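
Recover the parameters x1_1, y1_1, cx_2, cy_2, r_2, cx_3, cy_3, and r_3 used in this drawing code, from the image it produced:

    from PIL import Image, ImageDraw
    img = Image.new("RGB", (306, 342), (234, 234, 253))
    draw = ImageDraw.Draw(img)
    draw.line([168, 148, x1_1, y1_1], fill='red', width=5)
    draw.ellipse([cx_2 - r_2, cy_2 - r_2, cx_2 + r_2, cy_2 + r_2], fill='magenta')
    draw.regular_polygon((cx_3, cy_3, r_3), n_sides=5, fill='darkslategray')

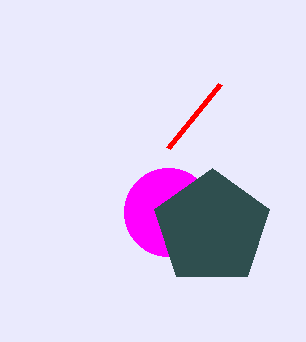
x1_1 = 220; y1_1 = 84; cx_2 = 168; cy_2 = 212; r_2 = 44; cx_3 = 212; cy_3 = 228; r_3 = 60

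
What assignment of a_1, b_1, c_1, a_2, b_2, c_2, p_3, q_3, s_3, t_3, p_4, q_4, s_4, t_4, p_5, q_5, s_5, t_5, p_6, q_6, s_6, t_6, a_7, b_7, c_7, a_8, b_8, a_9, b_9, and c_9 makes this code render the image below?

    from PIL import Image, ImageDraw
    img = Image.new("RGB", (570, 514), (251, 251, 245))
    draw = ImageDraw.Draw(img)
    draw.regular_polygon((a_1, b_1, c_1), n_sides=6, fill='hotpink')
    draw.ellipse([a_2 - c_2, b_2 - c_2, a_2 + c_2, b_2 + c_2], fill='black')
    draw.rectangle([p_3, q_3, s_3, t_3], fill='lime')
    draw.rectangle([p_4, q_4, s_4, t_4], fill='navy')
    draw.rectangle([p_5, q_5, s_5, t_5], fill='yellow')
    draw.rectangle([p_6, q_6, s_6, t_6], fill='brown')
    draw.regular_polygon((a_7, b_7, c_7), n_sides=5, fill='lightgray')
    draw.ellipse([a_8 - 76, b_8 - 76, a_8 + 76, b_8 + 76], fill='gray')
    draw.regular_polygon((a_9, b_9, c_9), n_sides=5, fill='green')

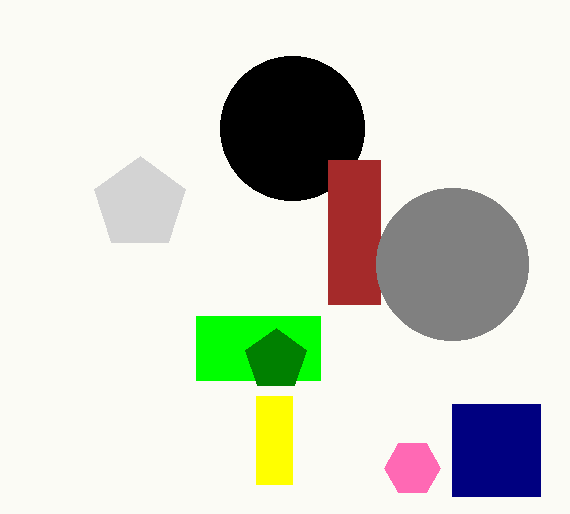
a_1 = 412, b_1 = 468, c_1 = 28, a_2 = 292, b_2 = 128, c_2 = 72, p_3 = 196, q_3 = 316, s_3 = 320, t_3 = 380, p_4 = 452, q_4 = 404, s_4 = 540, t_4 = 496, p_5 = 256, q_5 = 396, s_5 = 292, t_5 = 484, p_6 = 328, q_6 = 160, s_6 = 380, t_6 = 304, a_7 = 140, b_7 = 204, c_7 = 48, a_8 = 452, b_8 = 264, a_9 = 276, b_9 = 360, c_9 = 32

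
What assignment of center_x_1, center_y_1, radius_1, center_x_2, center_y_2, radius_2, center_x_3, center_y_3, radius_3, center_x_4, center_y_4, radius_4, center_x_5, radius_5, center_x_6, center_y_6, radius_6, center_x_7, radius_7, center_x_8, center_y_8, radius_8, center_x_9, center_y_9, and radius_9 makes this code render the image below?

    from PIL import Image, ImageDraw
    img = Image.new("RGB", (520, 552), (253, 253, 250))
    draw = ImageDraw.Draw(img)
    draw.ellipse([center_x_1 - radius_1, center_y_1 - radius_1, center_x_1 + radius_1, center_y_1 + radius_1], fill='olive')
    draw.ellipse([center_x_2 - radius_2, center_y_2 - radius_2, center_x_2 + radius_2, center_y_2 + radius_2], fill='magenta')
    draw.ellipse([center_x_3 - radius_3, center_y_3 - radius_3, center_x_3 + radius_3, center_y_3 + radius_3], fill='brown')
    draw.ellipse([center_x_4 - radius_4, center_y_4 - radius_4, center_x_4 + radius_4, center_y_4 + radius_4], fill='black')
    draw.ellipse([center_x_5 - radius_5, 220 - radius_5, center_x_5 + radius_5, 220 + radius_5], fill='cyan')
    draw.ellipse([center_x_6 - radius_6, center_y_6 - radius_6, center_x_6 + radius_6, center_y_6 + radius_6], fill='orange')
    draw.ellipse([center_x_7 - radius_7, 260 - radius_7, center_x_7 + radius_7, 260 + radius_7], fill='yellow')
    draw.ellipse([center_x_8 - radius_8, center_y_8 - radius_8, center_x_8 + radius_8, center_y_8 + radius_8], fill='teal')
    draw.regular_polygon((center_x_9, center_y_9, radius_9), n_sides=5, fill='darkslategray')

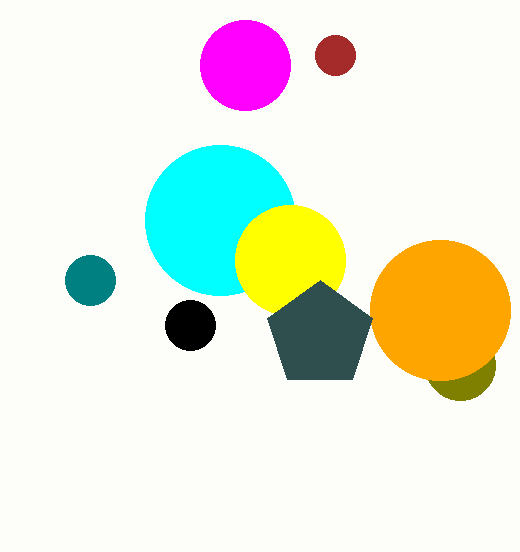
center_x_1 = 460
center_y_1 = 365
radius_1 = 35
center_x_2 = 245
center_y_2 = 65
radius_2 = 45
center_x_3 = 335
center_y_3 = 55
radius_3 = 20
center_x_4 = 190
center_y_4 = 325
radius_4 = 25
center_x_5 = 220
radius_5 = 75
center_x_6 = 440
center_y_6 = 310
radius_6 = 70
center_x_7 = 290
radius_7 = 55
center_x_8 = 90
center_y_8 = 280
radius_8 = 25
center_x_9 = 320
center_y_9 = 335
radius_9 = 55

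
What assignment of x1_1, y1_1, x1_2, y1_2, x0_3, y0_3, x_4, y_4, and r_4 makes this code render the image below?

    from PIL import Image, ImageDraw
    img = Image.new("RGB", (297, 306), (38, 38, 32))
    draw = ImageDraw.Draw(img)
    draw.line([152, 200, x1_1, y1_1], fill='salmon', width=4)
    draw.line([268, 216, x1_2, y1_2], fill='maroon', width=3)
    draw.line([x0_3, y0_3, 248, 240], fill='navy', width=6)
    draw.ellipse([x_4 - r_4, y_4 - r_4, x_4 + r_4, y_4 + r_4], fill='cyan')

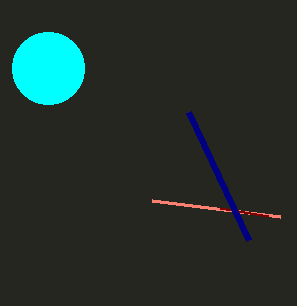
x1_1 = 280
y1_1 = 216
x1_2 = 220
y1_2 = 208
x0_3 = 188
y0_3 = 112
x_4 = 48
y_4 = 68
r_4 = 36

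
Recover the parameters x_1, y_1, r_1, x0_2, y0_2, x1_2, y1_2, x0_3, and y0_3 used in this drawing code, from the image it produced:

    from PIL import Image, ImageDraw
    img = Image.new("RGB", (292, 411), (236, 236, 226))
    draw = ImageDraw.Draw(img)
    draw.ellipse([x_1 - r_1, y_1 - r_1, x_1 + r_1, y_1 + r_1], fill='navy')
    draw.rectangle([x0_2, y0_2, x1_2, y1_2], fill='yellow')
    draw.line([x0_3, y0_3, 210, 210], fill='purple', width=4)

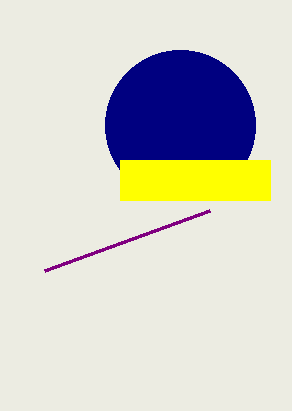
x_1 = 180
y_1 = 125
r_1 = 75
x0_2 = 120
y0_2 = 160
x1_2 = 270
y1_2 = 200
x0_3 = 45
y0_3 = 270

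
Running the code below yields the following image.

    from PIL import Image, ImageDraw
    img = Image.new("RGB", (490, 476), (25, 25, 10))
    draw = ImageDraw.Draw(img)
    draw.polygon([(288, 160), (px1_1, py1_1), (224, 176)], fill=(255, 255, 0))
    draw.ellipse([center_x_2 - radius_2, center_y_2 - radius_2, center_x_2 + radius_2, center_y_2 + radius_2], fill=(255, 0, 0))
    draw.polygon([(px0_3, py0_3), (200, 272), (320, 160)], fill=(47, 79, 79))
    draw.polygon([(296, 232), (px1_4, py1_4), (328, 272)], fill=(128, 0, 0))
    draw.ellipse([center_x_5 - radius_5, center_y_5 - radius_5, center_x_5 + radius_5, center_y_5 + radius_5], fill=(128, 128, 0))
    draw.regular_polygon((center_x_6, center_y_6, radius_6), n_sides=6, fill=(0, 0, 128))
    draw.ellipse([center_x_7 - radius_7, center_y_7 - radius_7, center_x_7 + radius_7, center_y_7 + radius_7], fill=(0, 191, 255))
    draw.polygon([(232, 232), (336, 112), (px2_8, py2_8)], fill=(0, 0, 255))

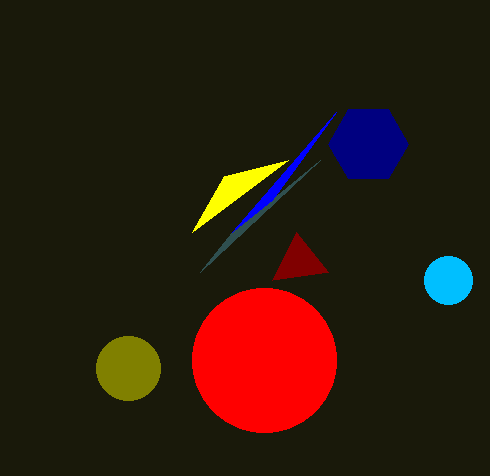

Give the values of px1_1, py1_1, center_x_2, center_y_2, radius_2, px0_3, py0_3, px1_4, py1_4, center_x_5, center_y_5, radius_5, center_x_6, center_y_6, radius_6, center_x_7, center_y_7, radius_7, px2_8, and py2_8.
px1_1 = 192
py1_1 = 232
center_x_2 = 264
center_y_2 = 360
radius_2 = 72
px0_3 = 232
py0_3 = 232
px1_4 = 272
py1_4 = 280
center_x_5 = 128
center_y_5 = 368
radius_5 = 32
center_x_6 = 368
center_y_6 = 144
radius_6 = 40
center_x_7 = 448
center_y_7 = 280
radius_7 = 24
px2_8 = 272
py2_8 = 200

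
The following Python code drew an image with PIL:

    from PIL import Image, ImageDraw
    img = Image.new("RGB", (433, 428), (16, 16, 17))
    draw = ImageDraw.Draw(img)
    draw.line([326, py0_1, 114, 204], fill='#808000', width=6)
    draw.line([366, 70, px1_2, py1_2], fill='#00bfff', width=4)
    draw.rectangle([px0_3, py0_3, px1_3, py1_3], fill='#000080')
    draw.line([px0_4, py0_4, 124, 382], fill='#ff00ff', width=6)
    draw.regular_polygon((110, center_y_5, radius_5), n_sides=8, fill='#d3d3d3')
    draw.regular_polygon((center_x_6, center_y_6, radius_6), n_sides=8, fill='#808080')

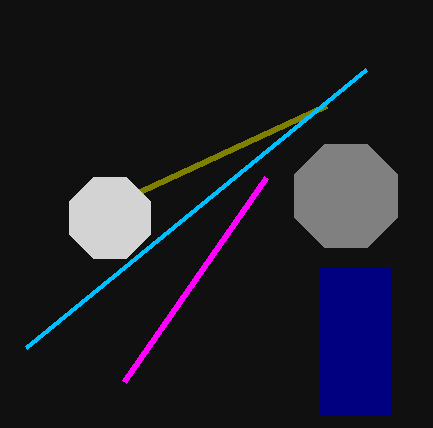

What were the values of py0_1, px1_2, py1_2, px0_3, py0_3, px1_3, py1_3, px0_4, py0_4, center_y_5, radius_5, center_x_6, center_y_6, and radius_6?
py0_1 = 106, px1_2 = 26, py1_2 = 348, px0_3 = 320, py0_3 = 268, px1_3 = 390, py1_3 = 414, px0_4 = 266, py0_4 = 178, center_y_5 = 218, radius_5 = 44, center_x_6 = 346, center_y_6 = 196, radius_6 = 56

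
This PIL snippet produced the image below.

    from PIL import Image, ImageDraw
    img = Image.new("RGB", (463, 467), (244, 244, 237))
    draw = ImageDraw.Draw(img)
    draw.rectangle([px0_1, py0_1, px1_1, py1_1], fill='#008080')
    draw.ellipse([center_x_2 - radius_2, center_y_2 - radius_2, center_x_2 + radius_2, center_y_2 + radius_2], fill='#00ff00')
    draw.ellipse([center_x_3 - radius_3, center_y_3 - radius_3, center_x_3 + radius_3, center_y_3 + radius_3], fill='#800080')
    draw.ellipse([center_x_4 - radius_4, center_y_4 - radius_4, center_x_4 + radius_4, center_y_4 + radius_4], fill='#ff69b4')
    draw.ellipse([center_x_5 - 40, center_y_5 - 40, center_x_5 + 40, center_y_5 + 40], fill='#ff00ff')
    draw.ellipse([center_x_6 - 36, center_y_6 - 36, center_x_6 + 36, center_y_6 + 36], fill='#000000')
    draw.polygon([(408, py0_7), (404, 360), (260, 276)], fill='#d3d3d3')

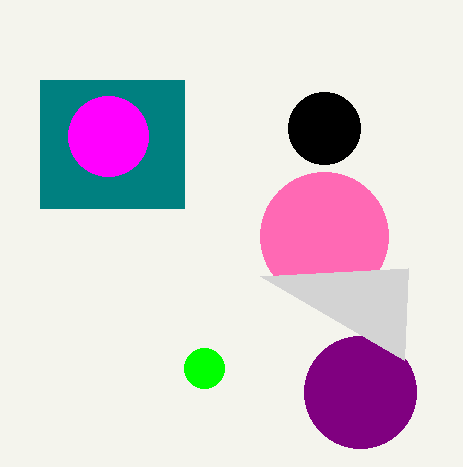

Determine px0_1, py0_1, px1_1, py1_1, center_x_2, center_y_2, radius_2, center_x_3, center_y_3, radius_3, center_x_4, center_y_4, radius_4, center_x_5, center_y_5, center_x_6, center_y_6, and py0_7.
px0_1 = 40, py0_1 = 80, px1_1 = 184, py1_1 = 208, center_x_2 = 204, center_y_2 = 368, radius_2 = 20, center_x_3 = 360, center_y_3 = 392, radius_3 = 56, center_x_4 = 324, center_y_4 = 236, radius_4 = 64, center_x_5 = 108, center_y_5 = 136, center_x_6 = 324, center_y_6 = 128, py0_7 = 268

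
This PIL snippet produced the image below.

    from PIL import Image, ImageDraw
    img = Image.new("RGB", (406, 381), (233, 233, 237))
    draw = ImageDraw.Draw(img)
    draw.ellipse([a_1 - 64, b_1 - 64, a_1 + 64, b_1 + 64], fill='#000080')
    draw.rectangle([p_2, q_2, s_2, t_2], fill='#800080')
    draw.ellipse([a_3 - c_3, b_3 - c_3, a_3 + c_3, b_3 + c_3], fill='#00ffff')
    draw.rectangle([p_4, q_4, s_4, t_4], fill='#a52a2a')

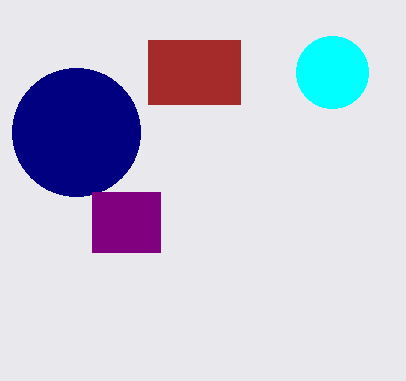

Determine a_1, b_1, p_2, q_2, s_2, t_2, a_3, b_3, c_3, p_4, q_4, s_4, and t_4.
a_1 = 76; b_1 = 132; p_2 = 92; q_2 = 192; s_2 = 160; t_2 = 252; a_3 = 332; b_3 = 72; c_3 = 36; p_4 = 148; q_4 = 40; s_4 = 240; t_4 = 104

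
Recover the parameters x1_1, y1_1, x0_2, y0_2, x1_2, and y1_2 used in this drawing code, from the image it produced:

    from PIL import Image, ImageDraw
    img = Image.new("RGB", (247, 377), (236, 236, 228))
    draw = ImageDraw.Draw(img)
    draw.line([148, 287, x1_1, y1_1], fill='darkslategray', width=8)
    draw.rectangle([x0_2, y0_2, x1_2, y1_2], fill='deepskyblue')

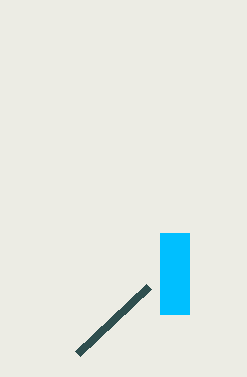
x1_1 = 77; y1_1 = 354; x0_2 = 160; y0_2 = 233; x1_2 = 189; y1_2 = 314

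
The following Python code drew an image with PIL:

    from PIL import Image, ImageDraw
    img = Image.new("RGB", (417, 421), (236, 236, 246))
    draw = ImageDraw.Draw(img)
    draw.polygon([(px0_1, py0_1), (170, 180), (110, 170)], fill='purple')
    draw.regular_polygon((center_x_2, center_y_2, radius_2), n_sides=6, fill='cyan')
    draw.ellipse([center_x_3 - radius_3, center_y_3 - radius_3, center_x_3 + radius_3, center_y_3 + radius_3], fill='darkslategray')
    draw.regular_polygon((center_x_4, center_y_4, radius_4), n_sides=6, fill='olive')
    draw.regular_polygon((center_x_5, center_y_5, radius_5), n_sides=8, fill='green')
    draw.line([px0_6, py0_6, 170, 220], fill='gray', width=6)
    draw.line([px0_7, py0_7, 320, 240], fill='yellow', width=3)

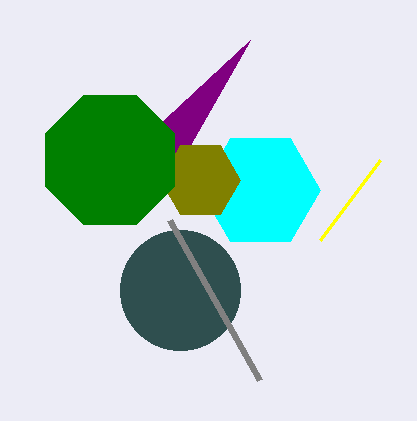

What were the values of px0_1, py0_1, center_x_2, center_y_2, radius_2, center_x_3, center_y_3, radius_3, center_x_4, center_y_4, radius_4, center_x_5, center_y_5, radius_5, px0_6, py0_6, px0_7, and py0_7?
px0_1 = 250
py0_1 = 40
center_x_2 = 260
center_y_2 = 190
radius_2 = 60
center_x_3 = 180
center_y_3 = 290
radius_3 = 60
center_x_4 = 200
center_y_4 = 180
radius_4 = 40
center_x_5 = 110
center_y_5 = 160
radius_5 = 70
px0_6 = 260
py0_6 = 380
px0_7 = 380
py0_7 = 160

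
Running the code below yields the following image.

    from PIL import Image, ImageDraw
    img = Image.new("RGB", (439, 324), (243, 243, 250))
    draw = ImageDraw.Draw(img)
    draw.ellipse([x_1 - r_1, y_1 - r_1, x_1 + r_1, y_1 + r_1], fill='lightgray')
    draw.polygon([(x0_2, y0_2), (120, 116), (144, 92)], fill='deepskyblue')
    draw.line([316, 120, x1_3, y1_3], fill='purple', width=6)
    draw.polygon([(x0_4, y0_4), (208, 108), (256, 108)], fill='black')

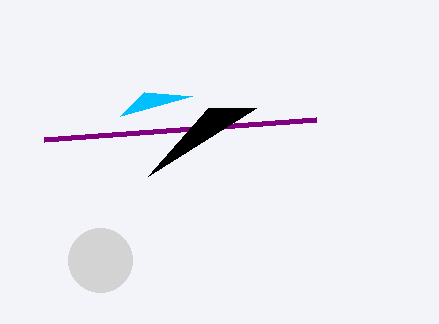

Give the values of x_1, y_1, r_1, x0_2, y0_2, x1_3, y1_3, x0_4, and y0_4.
x_1 = 100
y_1 = 260
r_1 = 32
x0_2 = 192
y0_2 = 96
x1_3 = 44
y1_3 = 140
x0_4 = 148
y0_4 = 176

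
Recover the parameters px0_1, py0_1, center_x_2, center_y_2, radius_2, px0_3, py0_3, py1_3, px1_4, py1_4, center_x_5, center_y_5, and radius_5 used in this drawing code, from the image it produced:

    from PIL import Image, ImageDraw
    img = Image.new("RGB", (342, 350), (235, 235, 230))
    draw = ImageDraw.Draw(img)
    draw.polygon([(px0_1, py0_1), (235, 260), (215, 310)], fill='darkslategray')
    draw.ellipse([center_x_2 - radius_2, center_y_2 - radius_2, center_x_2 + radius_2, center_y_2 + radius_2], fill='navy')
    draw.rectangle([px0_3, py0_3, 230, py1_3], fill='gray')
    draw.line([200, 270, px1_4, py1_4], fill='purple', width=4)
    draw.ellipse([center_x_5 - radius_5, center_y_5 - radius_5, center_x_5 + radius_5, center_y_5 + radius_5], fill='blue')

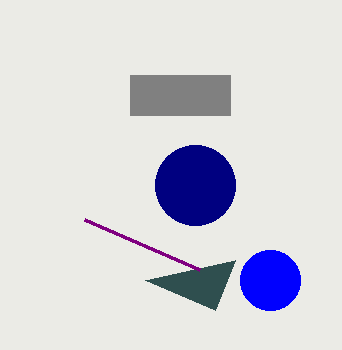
px0_1 = 145
py0_1 = 280
center_x_2 = 195
center_y_2 = 185
radius_2 = 40
px0_3 = 130
py0_3 = 75
py1_3 = 115
px1_4 = 85
py1_4 = 220
center_x_5 = 270
center_y_5 = 280
radius_5 = 30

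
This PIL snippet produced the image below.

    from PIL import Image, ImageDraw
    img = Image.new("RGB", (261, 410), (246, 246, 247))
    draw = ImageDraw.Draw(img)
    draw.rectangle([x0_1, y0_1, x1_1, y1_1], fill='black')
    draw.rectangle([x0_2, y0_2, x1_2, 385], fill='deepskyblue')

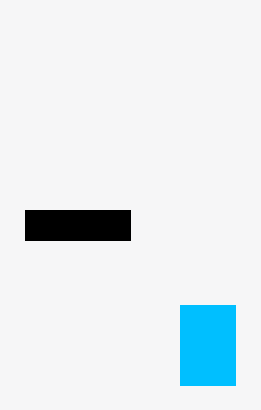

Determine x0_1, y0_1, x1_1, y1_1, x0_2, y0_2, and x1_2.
x0_1 = 25
y0_1 = 210
x1_1 = 130
y1_1 = 240
x0_2 = 180
y0_2 = 305
x1_2 = 235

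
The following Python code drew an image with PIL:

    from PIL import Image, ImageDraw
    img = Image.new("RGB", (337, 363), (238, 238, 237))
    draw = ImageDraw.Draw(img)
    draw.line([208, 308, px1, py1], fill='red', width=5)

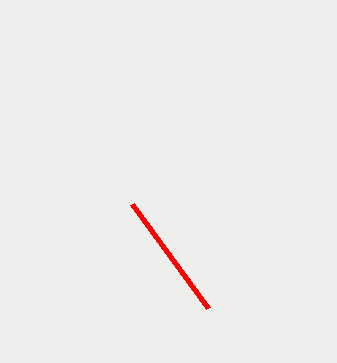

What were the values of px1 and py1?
px1 = 132; py1 = 204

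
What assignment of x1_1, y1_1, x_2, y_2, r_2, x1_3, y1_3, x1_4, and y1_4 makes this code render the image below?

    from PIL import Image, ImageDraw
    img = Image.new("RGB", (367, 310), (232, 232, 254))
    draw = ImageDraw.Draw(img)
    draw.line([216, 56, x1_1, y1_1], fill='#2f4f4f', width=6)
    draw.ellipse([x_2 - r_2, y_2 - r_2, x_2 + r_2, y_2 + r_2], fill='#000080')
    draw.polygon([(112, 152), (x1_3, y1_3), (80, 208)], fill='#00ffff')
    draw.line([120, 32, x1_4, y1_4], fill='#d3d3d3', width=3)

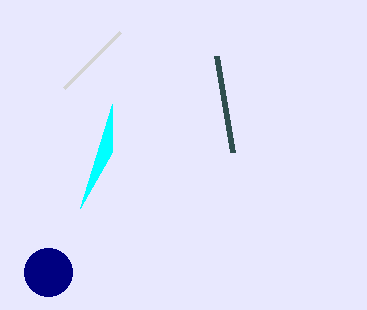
x1_1 = 232, y1_1 = 152, x_2 = 48, y_2 = 272, r_2 = 24, x1_3 = 112, y1_3 = 104, x1_4 = 64, y1_4 = 88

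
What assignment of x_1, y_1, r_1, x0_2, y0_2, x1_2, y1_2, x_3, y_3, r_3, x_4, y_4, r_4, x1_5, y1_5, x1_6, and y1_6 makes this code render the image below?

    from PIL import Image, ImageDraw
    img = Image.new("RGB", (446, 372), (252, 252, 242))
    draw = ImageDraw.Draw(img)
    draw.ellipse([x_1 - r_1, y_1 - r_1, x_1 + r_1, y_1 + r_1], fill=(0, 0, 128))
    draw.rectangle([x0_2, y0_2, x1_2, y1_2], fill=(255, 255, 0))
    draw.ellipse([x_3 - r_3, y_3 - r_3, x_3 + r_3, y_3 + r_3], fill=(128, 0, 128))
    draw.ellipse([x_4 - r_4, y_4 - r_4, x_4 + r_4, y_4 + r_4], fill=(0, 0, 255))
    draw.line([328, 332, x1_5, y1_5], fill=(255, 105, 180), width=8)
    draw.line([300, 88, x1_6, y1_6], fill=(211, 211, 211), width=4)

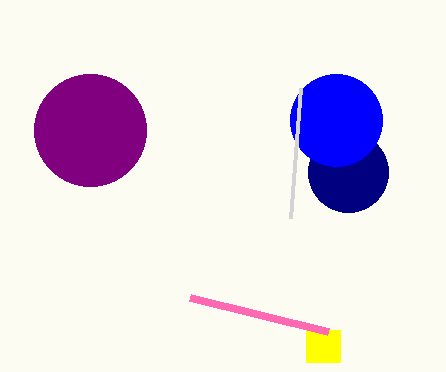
x_1 = 348
y_1 = 172
r_1 = 40
x0_2 = 306
y0_2 = 330
x1_2 = 340
y1_2 = 362
x_3 = 90
y_3 = 130
r_3 = 56
x_4 = 336
y_4 = 120
r_4 = 46
x1_5 = 190
y1_5 = 298
x1_6 = 290
y1_6 = 218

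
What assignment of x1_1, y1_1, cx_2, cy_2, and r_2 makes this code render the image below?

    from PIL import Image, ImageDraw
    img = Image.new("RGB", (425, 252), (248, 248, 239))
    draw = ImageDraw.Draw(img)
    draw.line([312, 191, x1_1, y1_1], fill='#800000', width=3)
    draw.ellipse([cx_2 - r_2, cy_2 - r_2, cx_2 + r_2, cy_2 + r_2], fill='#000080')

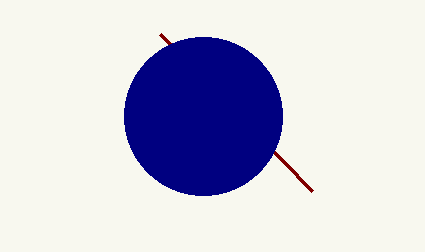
x1_1 = 160
y1_1 = 34
cx_2 = 203
cy_2 = 116
r_2 = 79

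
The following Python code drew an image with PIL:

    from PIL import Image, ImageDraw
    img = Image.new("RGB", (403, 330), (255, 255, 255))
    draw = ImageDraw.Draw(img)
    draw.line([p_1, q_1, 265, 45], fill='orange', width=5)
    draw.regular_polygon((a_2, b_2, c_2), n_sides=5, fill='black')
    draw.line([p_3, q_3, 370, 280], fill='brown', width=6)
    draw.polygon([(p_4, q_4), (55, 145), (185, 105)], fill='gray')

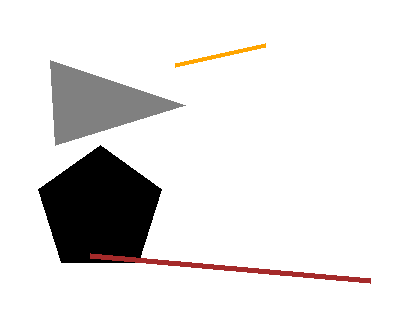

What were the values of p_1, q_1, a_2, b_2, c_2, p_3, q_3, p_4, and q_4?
p_1 = 175; q_1 = 65; a_2 = 100; b_2 = 210; c_2 = 65; p_3 = 90; q_3 = 255; p_4 = 50; q_4 = 60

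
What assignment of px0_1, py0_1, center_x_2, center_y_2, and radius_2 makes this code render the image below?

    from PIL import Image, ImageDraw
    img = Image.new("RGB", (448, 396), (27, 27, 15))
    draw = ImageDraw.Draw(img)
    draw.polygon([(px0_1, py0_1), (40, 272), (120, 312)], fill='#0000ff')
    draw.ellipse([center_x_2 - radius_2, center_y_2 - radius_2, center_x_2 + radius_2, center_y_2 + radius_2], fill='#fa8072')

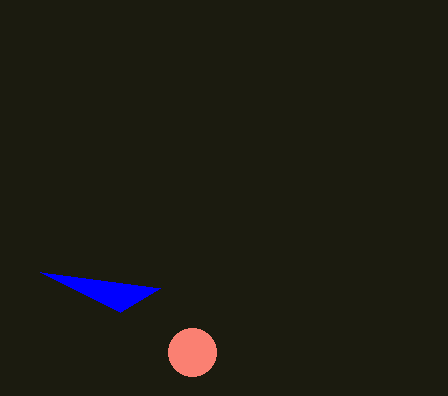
px0_1 = 160
py0_1 = 288
center_x_2 = 192
center_y_2 = 352
radius_2 = 24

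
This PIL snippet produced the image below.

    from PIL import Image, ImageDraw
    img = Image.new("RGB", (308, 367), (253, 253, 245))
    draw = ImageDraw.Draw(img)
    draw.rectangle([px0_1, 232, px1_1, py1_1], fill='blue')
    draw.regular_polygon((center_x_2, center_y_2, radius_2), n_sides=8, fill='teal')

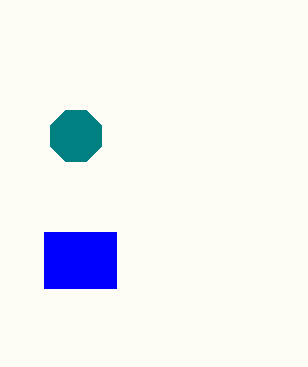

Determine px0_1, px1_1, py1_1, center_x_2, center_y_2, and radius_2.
px0_1 = 44
px1_1 = 116
py1_1 = 288
center_x_2 = 76
center_y_2 = 136
radius_2 = 28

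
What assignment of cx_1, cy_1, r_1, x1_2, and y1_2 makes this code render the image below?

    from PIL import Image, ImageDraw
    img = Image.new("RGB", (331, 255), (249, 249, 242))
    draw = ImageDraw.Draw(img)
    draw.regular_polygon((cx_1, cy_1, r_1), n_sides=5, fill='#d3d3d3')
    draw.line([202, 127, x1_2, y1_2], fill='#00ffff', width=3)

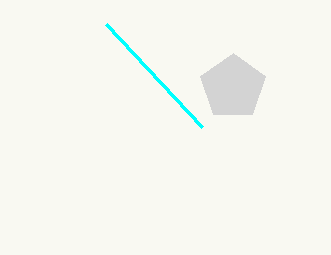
cx_1 = 233; cy_1 = 87; r_1 = 34; x1_2 = 106; y1_2 = 24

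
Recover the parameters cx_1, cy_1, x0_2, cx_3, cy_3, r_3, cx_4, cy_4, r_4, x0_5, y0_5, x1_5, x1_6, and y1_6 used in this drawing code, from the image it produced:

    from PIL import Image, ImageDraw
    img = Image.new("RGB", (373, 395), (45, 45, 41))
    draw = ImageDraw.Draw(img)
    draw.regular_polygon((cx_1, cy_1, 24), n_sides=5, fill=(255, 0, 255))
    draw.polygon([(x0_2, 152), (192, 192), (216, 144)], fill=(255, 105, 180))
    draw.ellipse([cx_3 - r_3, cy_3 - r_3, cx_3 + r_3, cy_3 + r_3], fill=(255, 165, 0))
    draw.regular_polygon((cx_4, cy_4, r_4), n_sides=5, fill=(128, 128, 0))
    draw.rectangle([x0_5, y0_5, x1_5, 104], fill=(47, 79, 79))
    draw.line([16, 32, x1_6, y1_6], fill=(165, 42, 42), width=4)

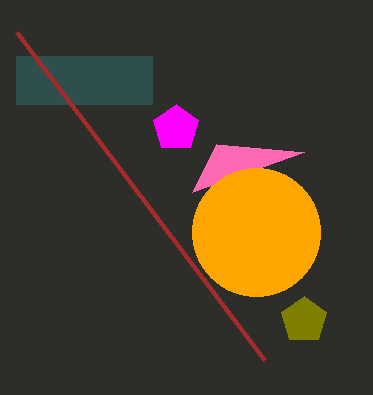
cx_1 = 176; cy_1 = 128; x0_2 = 304; cx_3 = 256; cy_3 = 232; r_3 = 64; cx_4 = 304; cy_4 = 320; r_4 = 24; x0_5 = 16; y0_5 = 56; x1_5 = 152; x1_6 = 264; y1_6 = 360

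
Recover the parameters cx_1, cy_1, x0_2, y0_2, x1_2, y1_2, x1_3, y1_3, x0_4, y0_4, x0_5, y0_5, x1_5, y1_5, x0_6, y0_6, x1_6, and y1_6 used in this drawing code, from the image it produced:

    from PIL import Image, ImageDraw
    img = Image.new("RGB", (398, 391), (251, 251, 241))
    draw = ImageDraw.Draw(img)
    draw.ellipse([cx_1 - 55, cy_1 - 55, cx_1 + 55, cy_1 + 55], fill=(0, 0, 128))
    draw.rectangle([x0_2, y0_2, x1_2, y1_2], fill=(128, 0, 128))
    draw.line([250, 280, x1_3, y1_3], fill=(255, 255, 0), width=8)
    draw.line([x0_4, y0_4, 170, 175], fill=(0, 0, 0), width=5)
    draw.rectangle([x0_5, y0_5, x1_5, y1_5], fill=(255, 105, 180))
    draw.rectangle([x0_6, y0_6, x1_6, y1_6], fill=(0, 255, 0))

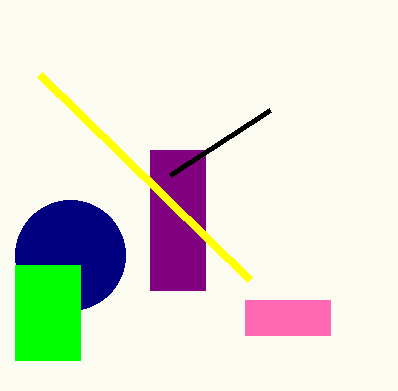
cx_1 = 70, cy_1 = 255, x0_2 = 150, y0_2 = 150, x1_2 = 205, y1_2 = 290, x1_3 = 40, y1_3 = 75, x0_4 = 270, y0_4 = 110, x0_5 = 245, y0_5 = 300, x1_5 = 330, y1_5 = 335, x0_6 = 15, y0_6 = 265, x1_6 = 80, y1_6 = 360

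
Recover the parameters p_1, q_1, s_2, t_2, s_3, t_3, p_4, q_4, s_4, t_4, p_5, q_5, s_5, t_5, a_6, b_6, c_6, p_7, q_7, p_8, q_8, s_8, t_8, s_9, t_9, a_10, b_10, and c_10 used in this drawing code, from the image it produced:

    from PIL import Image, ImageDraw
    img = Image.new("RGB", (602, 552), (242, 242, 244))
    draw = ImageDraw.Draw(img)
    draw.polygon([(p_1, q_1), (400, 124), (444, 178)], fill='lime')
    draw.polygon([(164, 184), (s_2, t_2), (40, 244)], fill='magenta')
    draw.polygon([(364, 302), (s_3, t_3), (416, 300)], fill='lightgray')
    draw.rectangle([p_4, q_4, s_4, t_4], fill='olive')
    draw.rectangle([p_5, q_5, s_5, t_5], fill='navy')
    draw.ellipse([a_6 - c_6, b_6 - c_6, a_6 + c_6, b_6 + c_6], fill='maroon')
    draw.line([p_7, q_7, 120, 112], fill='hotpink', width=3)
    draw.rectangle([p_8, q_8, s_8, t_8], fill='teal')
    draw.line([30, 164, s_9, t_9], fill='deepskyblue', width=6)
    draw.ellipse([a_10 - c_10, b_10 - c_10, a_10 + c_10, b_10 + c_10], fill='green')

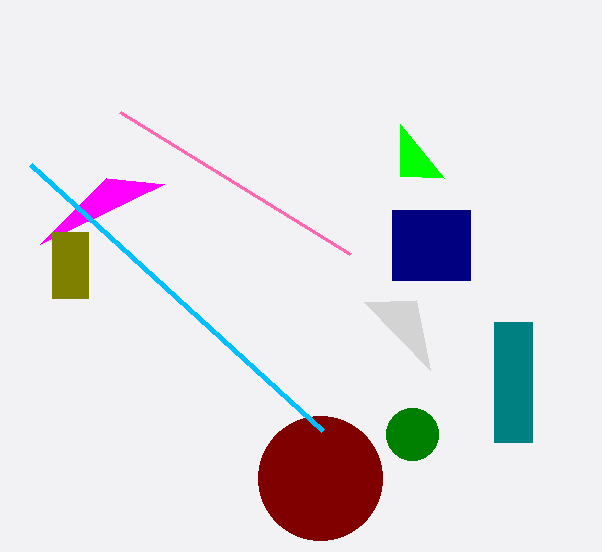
p_1 = 400
q_1 = 176
s_2 = 106
t_2 = 178
s_3 = 430
t_3 = 370
p_4 = 52
q_4 = 232
s_4 = 88
t_4 = 298
p_5 = 392
q_5 = 210
s_5 = 470
t_5 = 280
a_6 = 320
b_6 = 478
c_6 = 62
p_7 = 350
q_7 = 254
p_8 = 494
q_8 = 322
s_8 = 532
t_8 = 442
s_9 = 322
t_9 = 430
a_10 = 412
b_10 = 434
c_10 = 26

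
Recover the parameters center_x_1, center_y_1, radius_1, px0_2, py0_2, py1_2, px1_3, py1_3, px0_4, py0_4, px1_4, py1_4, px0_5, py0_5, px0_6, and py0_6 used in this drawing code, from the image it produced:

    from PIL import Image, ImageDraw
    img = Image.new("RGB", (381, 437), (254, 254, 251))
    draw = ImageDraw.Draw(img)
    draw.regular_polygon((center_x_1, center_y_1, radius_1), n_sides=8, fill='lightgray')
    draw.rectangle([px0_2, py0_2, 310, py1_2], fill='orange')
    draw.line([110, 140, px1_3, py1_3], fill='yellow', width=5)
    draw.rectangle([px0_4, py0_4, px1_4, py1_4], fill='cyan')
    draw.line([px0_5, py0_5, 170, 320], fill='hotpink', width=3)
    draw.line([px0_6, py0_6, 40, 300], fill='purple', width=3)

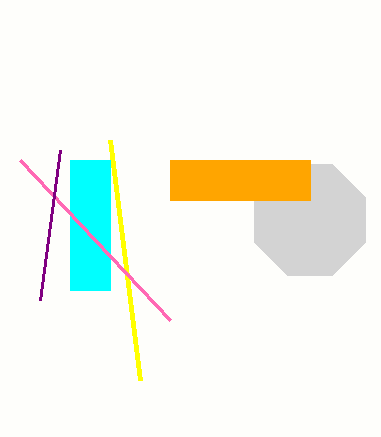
center_x_1 = 310, center_y_1 = 220, radius_1 = 60, px0_2 = 170, py0_2 = 160, py1_2 = 200, px1_3 = 140, py1_3 = 380, px0_4 = 70, py0_4 = 160, px1_4 = 110, py1_4 = 290, px0_5 = 20, py0_5 = 160, px0_6 = 60, py0_6 = 150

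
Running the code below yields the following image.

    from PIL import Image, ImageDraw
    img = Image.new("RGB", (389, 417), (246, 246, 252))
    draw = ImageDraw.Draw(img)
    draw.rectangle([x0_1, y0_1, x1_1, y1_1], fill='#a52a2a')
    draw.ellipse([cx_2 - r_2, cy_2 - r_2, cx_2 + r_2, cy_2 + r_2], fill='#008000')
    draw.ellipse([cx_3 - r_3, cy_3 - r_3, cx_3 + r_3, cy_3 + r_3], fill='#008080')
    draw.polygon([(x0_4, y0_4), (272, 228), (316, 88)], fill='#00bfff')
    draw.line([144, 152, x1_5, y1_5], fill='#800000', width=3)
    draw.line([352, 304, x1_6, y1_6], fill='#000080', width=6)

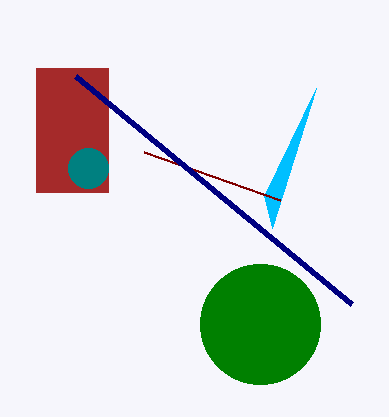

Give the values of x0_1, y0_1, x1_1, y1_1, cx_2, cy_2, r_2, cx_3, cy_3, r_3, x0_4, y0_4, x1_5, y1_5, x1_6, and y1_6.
x0_1 = 36, y0_1 = 68, x1_1 = 108, y1_1 = 192, cx_2 = 260, cy_2 = 324, r_2 = 60, cx_3 = 88, cy_3 = 168, r_3 = 20, x0_4 = 264, y0_4 = 196, x1_5 = 280, y1_5 = 200, x1_6 = 76, y1_6 = 76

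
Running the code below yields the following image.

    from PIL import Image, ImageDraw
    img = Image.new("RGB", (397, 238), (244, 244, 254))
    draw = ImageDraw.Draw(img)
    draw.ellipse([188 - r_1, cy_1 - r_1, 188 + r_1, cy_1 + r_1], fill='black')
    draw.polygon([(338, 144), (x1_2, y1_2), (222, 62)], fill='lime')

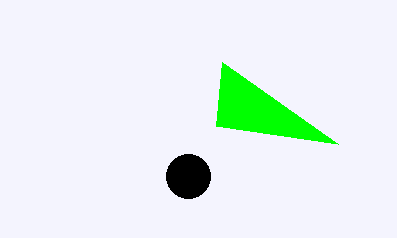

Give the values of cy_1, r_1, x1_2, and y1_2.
cy_1 = 176, r_1 = 22, x1_2 = 216, y1_2 = 126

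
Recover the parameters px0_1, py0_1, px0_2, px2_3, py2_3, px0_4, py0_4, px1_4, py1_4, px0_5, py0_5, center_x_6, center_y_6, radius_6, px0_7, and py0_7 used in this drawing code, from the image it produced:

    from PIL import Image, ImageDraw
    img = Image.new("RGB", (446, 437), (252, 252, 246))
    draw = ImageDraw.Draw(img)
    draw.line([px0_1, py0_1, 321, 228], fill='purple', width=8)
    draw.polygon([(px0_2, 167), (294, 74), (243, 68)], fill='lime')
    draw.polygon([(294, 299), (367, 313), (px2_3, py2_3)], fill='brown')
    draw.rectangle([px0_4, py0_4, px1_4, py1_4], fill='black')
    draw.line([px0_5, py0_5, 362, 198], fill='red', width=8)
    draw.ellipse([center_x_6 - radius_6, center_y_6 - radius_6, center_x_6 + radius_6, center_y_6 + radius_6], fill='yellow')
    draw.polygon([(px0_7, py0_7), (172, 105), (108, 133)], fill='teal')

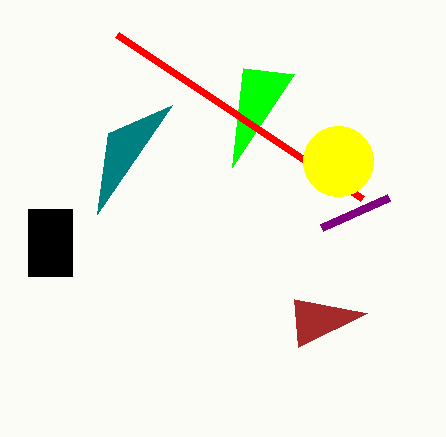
px0_1 = 388, py0_1 = 198, px0_2 = 232, px2_3 = 298, py2_3 = 347, px0_4 = 28, py0_4 = 209, px1_4 = 72, py1_4 = 276, px0_5 = 117, py0_5 = 34, center_x_6 = 338, center_y_6 = 161, radius_6 = 35, px0_7 = 97, py0_7 = 214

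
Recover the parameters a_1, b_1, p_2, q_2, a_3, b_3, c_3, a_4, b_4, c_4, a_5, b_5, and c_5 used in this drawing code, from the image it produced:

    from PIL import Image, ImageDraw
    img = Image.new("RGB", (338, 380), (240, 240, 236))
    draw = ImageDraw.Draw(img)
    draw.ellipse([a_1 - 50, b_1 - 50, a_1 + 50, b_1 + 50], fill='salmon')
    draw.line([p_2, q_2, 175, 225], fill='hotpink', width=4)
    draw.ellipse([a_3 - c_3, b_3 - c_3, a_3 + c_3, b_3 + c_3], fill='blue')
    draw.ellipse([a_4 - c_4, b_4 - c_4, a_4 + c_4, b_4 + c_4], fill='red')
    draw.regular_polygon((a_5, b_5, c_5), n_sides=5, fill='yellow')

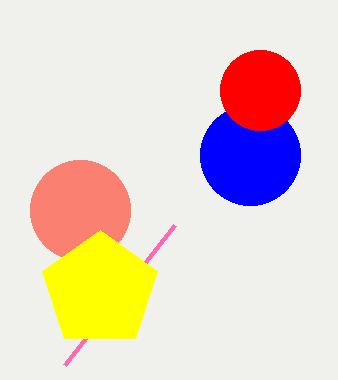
a_1 = 80; b_1 = 210; p_2 = 65; q_2 = 365; a_3 = 250; b_3 = 155; c_3 = 50; a_4 = 260; b_4 = 90; c_4 = 40; a_5 = 100; b_5 = 290; c_5 = 60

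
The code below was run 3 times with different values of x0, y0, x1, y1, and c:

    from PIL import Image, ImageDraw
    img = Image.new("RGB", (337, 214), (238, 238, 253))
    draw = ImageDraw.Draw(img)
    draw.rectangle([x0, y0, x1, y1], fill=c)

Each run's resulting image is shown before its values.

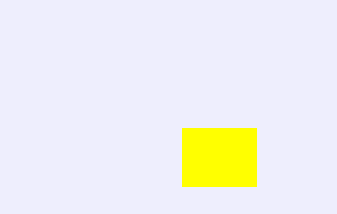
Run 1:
x0 = 182, y0 = 128, x1 = 256, y1 = 186, c = 'yellow'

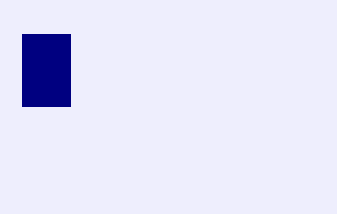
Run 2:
x0 = 22
y0 = 34
x1 = 70
y1 = 106
c = 'navy'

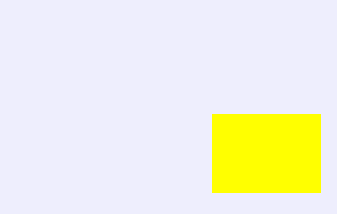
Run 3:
x0 = 212, y0 = 114, x1 = 320, y1 = 192, c = 'yellow'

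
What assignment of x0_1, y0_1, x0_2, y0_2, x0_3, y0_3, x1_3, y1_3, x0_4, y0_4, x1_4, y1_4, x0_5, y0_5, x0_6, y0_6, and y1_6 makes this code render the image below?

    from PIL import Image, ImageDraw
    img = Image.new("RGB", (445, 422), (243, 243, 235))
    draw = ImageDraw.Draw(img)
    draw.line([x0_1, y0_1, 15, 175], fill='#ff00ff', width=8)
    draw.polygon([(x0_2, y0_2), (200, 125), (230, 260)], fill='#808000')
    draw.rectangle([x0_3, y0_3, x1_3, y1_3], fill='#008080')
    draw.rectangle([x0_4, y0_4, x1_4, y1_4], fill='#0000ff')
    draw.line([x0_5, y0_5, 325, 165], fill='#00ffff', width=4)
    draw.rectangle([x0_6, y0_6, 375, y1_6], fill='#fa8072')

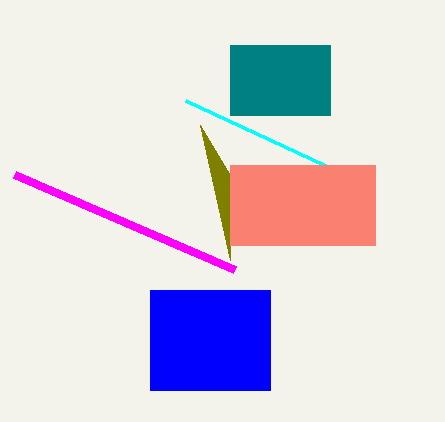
x0_1 = 235
y0_1 = 270
x0_2 = 230
y0_2 = 175
x0_3 = 230
y0_3 = 45
x1_3 = 330
y1_3 = 115
x0_4 = 150
y0_4 = 290
x1_4 = 270
y1_4 = 390
x0_5 = 185
y0_5 = 100
x0_6 = 230
y0_6 = 165
y1_6 = 245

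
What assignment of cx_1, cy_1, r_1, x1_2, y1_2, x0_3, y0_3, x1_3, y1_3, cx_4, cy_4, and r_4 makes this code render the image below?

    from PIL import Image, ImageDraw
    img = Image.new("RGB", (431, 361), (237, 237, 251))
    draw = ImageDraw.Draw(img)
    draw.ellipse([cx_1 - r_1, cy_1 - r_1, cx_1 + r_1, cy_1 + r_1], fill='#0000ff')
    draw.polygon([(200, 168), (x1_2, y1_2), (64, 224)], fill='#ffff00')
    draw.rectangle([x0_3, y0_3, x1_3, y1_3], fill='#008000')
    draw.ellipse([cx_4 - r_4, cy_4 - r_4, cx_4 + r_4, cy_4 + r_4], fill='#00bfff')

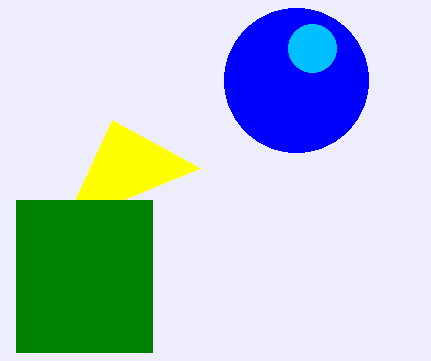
cx_1 = 296
cy_1 = 80
r_1 = 72
x1_2 = 112
y1_2 = 120
x0_3 = 16
y0_3 = 200
x1_3 = 152
y1_3 = 352
cx_4 = 312
cy_4 = 48
r_4 = 24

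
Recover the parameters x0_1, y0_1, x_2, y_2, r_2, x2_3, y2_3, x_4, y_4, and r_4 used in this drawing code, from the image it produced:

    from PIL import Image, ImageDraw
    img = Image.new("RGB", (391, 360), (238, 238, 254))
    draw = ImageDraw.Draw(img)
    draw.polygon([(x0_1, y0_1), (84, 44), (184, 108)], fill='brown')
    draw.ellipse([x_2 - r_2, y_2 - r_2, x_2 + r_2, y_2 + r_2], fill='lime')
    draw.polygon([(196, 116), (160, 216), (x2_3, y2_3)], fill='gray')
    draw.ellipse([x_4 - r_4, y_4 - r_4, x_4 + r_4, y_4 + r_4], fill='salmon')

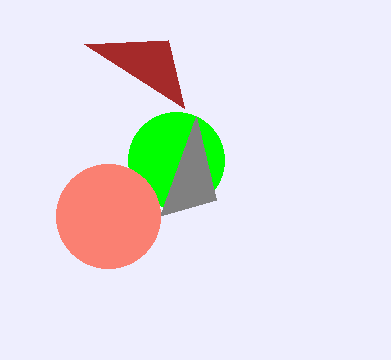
x0_1 = 168; y0_1 = 40; x_2 = 176; y_2 = 160; r_2 = 48; x2_3 = 216; y2_3 = 200; x_4 = 108; y_4 = 216; r_4 = 52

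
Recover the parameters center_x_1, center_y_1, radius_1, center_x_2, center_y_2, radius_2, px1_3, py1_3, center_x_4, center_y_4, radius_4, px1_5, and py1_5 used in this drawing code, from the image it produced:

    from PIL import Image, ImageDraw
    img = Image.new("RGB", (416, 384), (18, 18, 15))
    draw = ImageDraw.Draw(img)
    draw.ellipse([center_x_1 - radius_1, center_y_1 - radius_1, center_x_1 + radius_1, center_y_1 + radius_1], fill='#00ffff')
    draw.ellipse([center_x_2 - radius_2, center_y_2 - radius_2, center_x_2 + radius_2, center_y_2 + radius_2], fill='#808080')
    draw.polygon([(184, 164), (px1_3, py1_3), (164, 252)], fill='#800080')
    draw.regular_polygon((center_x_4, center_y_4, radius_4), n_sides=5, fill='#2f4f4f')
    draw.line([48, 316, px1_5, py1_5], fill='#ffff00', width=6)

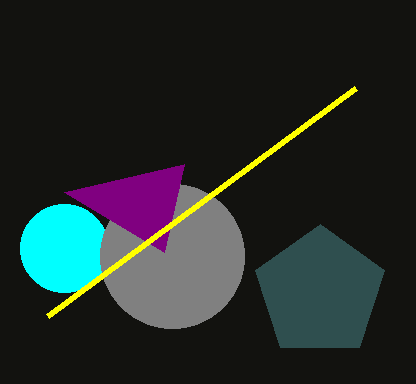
center_x_1 = 64; center_y_1 = 248; radius_1 = 44; center_x_2 = 172; center_y_2 = 256; radius_2 = 72; px1_3 = 64; py1_3 = 192; center_x_4 = 320; center_y_4 = 292; radius_4 = 68; px1_5 = 356; py1_5 = 88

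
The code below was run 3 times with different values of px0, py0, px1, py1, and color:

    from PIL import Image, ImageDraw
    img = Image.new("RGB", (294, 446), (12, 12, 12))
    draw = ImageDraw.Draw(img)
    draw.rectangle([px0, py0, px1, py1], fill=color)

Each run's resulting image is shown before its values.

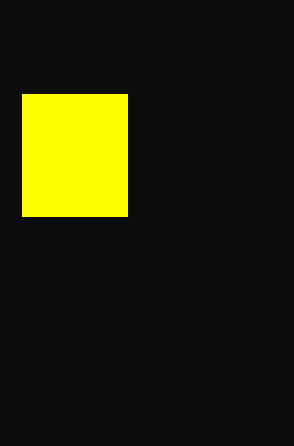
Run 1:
px0 = 22
py0 = 94
px1 = 127
py1 = 216
color = 'yellow'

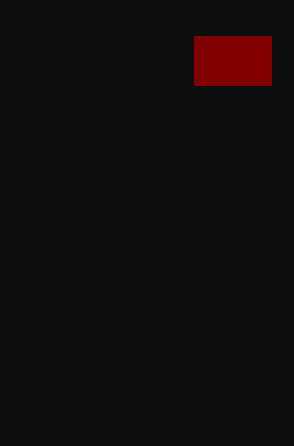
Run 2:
px0 = 194; py0 = 36; px1 = 271; py1 = 85; color = 'maroon'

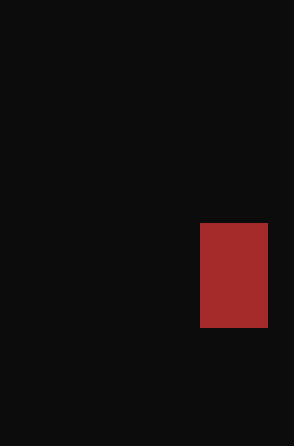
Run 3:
px0 = 200
py0 = 223
px1 = 267
py1 = 327
color = 'brown'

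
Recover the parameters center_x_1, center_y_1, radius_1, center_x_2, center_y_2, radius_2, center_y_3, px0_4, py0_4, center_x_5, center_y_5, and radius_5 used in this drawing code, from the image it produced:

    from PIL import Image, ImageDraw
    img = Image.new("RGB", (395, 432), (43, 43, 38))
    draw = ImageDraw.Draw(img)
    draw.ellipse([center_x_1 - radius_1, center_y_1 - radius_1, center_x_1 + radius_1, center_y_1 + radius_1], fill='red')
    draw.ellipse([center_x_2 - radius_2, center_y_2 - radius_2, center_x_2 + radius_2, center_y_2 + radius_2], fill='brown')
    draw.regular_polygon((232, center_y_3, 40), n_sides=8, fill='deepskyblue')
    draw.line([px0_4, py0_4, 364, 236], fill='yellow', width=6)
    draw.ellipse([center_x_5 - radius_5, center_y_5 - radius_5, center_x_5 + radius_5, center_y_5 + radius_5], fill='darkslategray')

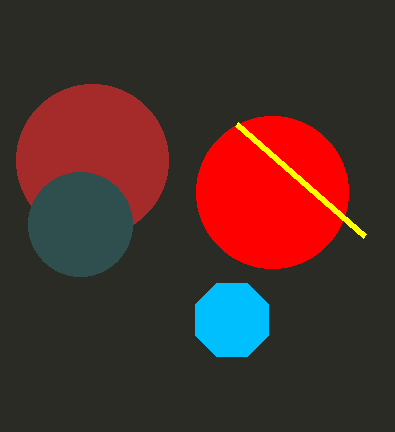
center_x_1 = 272; center_y_1 = 192; radius_1 = 76; center_x_2 = 92; center_y_2 = 160; radius_2 = 76; center_y_3 = 320; px0_4 = 236; py0_4 = 124; center_x_5 = 80; center_y_5 = 224; radius_5 = 52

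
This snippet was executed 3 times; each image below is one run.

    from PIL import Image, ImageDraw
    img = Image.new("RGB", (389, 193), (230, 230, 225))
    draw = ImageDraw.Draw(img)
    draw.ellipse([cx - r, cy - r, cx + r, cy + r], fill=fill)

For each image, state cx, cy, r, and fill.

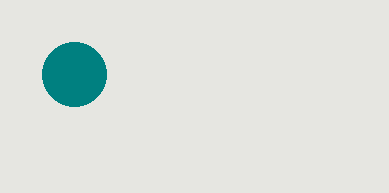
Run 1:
cx = 74, cy = 74, r = 32, fill = 'teal'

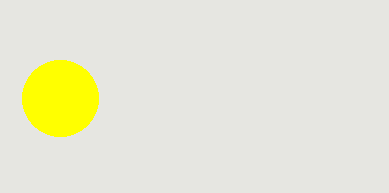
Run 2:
cx = 60; cy = 98; r = 38; fill = 'yellow'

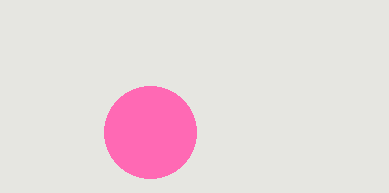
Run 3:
cx = 150; cy = 132; r = 46; fill = 'hotpink'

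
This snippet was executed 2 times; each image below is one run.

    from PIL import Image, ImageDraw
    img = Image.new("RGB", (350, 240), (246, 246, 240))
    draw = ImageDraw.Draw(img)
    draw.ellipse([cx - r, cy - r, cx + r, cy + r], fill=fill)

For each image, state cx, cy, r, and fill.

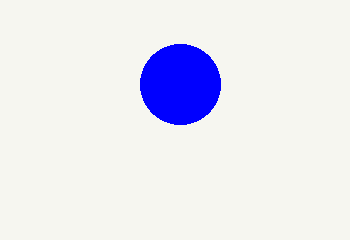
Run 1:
cx = 180
cy = 84
r = 40
fill = 'blue'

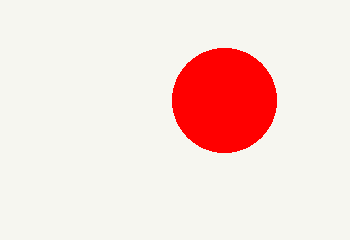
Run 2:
cx = 224, cy = 100, r = 52, fill = 'red'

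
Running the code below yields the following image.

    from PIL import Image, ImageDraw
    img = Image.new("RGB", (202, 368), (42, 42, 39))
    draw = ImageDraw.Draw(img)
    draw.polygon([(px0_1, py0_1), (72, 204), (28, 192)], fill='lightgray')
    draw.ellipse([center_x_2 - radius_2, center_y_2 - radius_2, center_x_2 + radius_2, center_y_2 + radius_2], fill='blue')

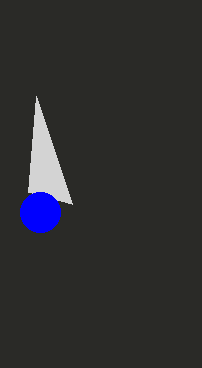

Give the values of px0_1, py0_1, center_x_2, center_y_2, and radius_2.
px0_1 = 36
py0_1 = 96
center_x_2 = 40
center_y_2 = 212
radius_2 = 20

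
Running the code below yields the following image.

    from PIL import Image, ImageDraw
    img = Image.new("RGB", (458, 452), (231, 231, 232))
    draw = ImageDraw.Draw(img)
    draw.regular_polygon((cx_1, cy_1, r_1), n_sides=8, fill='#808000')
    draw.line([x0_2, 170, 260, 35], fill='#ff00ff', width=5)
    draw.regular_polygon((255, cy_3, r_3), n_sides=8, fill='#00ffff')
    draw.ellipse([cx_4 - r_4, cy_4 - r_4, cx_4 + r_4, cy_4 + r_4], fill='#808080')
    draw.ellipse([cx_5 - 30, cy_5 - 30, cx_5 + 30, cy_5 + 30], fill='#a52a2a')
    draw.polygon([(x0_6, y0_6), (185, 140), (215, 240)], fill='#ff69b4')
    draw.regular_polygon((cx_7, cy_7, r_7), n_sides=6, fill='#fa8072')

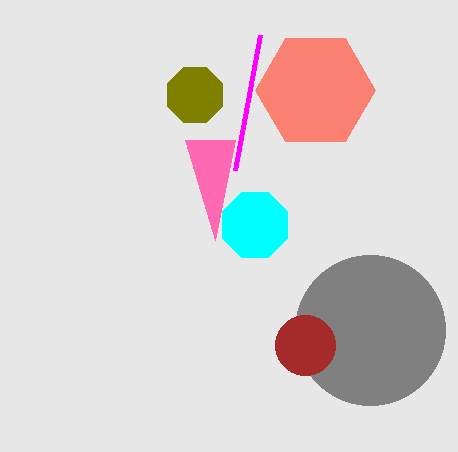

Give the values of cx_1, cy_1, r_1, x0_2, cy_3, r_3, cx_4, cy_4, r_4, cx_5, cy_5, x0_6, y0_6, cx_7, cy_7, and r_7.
cx_1 = 195; cy_1 = 95; r_1 = 30; x0_2 = 235; cy_3 = 225; r_3 = 35; cx_4 = 370; cy_4 = 330; r_4 = 75; cx_5 = 305; cy_5 = 345; x0_6 = 235; y0_6 = 140; cx_7 = 315; cy_7 = 90; r_7 = 60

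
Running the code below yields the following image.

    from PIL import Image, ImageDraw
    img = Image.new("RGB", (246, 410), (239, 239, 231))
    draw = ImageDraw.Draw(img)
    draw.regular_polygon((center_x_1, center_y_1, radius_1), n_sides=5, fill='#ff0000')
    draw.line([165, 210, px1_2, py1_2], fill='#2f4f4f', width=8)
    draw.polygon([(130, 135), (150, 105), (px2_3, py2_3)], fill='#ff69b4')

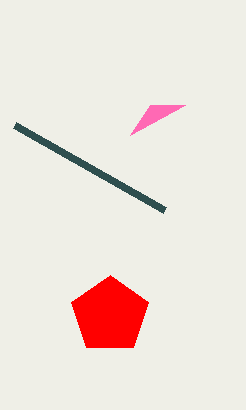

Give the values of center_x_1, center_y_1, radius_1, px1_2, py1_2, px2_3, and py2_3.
center_x_1 = 110
center_y_1 = 315
radius_1 = 40
px1_2 = 15
py1_2 = 125
px2_3 = 185
py2_3 = 105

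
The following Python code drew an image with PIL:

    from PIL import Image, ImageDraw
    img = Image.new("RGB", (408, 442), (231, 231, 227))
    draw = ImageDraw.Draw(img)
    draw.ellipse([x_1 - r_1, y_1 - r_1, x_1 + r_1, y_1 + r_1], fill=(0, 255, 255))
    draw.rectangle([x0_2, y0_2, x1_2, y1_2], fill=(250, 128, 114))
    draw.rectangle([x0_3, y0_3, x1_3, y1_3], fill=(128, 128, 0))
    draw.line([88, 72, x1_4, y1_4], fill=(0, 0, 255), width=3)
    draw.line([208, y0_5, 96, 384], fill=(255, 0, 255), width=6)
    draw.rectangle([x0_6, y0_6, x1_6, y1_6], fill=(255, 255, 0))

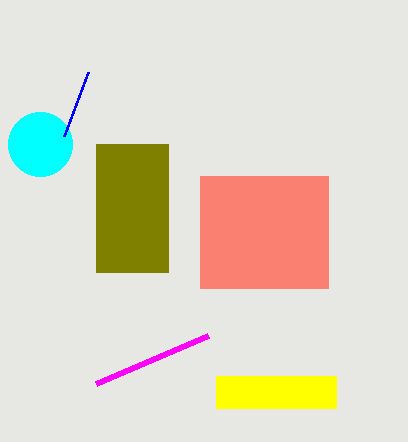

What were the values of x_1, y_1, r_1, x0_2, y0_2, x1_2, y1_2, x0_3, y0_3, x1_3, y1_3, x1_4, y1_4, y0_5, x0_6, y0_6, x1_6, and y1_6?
x_1 = 40; y_1 = 144; r_1 = 32; x0_2 = 200; y0_2 = 176; x1_2 = 328; y1_2 = 288; x0_3 = 96; y0_3 = 144; x1_3 = 168; y1_3 = 272; x1_4 = 64; y1_4 = 136; y0_5 = 336; x0_6 = 216; y0_6 = 376; x1_6 = 336; y1_6 = 408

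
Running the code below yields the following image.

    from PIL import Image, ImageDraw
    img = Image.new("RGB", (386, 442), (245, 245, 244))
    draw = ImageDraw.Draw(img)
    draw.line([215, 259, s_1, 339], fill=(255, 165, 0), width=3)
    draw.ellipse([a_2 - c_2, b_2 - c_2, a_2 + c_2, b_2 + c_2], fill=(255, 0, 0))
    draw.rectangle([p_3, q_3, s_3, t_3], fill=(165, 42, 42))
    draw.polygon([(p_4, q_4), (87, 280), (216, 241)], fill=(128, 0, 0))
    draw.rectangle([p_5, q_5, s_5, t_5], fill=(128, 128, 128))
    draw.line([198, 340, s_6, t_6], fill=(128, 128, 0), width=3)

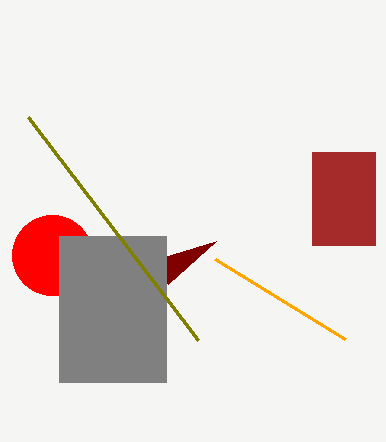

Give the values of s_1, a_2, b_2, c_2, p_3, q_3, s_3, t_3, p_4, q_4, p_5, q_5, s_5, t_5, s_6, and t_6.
s_1 = 345, a_2 = 52, b_2 = 255, c_2 = 40, p_3 = 312, q_3 = 152, s_3 = 375, t_3 = 245, p_4 = 168, q_4 = 284, p_5 = 59, q_5 = 236, s_5 = 166, t_5 = 382, s_6 = 28, t_6 = 117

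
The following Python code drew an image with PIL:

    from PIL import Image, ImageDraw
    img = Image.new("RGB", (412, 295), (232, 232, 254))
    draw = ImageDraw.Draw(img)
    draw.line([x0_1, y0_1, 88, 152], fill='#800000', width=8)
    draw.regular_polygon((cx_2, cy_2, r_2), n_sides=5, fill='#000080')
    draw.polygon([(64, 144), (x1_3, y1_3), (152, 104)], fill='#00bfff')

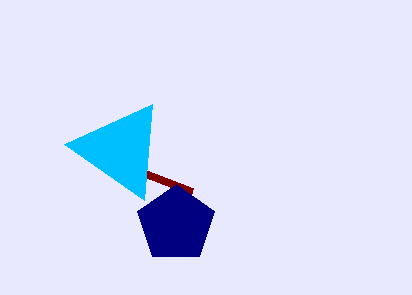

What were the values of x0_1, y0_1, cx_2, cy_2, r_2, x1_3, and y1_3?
x0_1 = 192
y0_1 = 192
cx_2 = 176
cy_2 = 224
r_2 = 40
x1_3 = 144
y1_3 = 200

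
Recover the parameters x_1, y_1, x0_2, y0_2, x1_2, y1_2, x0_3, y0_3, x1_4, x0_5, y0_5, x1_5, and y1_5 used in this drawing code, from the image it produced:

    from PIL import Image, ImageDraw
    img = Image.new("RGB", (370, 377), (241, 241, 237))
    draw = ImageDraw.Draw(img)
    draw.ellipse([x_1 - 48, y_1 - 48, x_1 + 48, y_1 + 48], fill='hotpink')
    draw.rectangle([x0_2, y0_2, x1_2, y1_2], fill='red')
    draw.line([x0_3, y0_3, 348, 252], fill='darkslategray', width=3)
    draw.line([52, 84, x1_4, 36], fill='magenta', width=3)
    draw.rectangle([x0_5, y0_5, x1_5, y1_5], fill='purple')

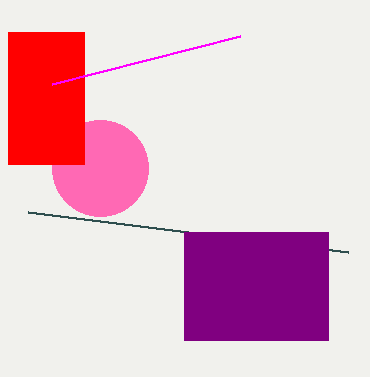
x_1 = 100
y_1 = 168
x0_2 = 8
y0_2 = 32
x1_2 = 84
y1_2 = 164
x0_3 = 28
y0_3 = 212
x1_4 = 240
x0_5 = 184
y0_5 = 232
x1_5 = 328
y1_5 = 340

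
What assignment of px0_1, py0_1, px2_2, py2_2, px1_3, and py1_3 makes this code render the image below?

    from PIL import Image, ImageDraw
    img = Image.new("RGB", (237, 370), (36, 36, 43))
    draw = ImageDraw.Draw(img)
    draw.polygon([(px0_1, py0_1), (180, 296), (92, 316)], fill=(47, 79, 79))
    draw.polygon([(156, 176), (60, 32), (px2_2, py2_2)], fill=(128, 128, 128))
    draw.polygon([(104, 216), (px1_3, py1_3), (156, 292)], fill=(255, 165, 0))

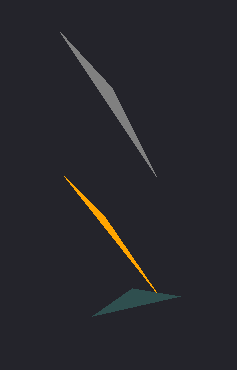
px0_1 = 132, py0_1 = 288, px2_2 = 112, py2_2 = 88, px1_3 = 64, py1_3 = 176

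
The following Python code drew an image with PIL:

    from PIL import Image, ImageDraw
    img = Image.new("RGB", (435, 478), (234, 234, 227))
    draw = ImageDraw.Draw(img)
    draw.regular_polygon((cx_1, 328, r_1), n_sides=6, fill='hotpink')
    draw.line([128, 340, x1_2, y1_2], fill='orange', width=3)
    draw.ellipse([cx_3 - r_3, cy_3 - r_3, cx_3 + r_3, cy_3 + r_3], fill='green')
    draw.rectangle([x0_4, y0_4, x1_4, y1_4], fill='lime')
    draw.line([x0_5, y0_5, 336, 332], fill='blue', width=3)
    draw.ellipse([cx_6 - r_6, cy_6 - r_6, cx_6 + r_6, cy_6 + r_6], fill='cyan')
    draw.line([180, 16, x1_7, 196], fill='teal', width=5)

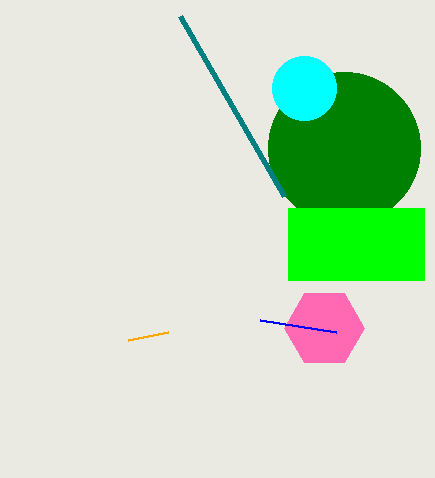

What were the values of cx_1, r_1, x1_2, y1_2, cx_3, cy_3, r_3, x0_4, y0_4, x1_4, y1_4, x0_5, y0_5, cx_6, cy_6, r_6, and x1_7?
cx_1 = 324
r_1 = 40
x1_2 = 168
y1_2 = 332
cx_3 = 344
cy_3 = 148
r_3 = 76
x0_4 = 288
y0_4 = 208
x1_4 = 424
y1_4 = 280
x0_5 = 260
y0_5 = 320
cx_6 = 304
cy_6 = 88
r_6 = 32
x1_7 = 284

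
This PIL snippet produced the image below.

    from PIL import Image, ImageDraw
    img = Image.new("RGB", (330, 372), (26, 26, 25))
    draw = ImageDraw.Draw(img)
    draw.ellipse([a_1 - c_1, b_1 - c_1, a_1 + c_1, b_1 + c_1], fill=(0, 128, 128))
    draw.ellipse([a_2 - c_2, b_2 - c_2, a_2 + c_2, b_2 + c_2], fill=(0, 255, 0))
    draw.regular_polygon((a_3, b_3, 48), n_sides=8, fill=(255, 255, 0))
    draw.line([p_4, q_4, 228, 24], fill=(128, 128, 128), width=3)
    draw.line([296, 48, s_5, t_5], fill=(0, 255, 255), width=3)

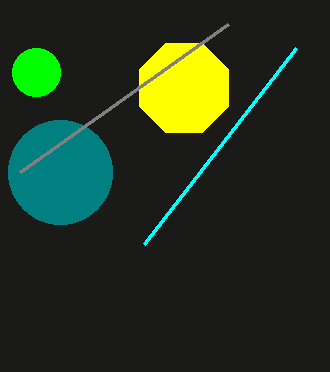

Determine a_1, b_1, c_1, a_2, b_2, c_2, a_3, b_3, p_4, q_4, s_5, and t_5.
a_1 = 60
b_1 = 172
c_1 = 52
a_2 = 36
b_2 = 72
c_2 = 24
a_3 = 184
b_3 = 88
p_4 = 20
q_4 = 172
s_5 = 144
t_5 = 244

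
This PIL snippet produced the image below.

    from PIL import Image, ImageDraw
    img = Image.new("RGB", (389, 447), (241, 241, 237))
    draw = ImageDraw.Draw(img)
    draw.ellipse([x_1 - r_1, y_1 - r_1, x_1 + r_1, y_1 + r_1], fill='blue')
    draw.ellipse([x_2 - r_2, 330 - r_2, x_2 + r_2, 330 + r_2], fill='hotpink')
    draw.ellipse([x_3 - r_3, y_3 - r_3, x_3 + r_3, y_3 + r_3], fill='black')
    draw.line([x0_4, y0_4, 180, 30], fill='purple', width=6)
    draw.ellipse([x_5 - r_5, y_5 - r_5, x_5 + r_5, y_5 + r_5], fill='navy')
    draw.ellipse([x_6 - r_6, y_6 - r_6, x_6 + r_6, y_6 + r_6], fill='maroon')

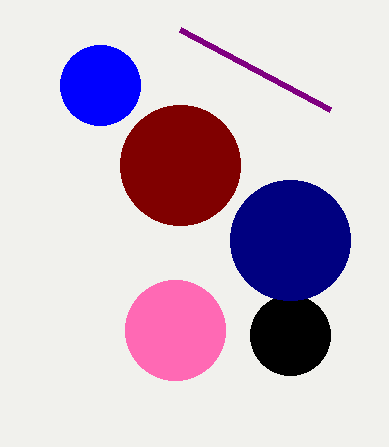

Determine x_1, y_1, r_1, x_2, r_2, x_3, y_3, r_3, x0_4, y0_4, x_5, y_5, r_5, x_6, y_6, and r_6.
x_1 = 100, y_1 = 85, r_1 = 40, x_2 = 175, r_2 = 50, x_3 = 290, y_3 = 335, r_3 = 40, x0_4 = 330, y0_4 = 110, x_5 = 290, y_5 = 240, r_5 = 60, x_6 = 180, y_6 = 165, r_6 = 60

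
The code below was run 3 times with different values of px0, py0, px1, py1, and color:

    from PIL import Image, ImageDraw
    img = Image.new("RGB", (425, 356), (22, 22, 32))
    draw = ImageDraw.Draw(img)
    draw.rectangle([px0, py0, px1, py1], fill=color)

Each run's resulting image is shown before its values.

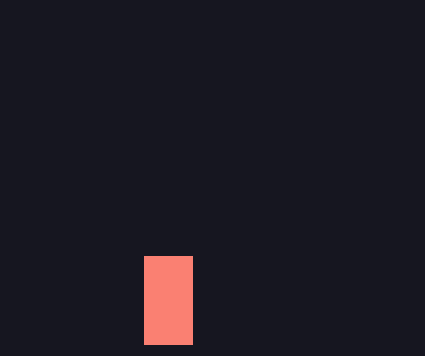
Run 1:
px0 = 144, py0 = 256, px1 = 192, py1 = 344, color = 'salmon'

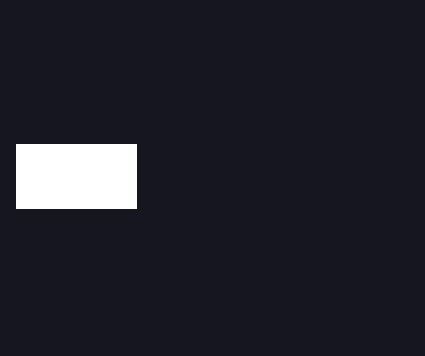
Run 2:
px0 = 16; py0 = 144; px1 = 136; py1 = 208; color = 'white'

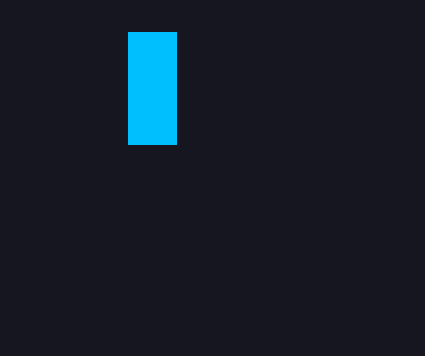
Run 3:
px0 = 128, py0 = 32, px1 = 176, py1 = 144, color = 'deepskyblue'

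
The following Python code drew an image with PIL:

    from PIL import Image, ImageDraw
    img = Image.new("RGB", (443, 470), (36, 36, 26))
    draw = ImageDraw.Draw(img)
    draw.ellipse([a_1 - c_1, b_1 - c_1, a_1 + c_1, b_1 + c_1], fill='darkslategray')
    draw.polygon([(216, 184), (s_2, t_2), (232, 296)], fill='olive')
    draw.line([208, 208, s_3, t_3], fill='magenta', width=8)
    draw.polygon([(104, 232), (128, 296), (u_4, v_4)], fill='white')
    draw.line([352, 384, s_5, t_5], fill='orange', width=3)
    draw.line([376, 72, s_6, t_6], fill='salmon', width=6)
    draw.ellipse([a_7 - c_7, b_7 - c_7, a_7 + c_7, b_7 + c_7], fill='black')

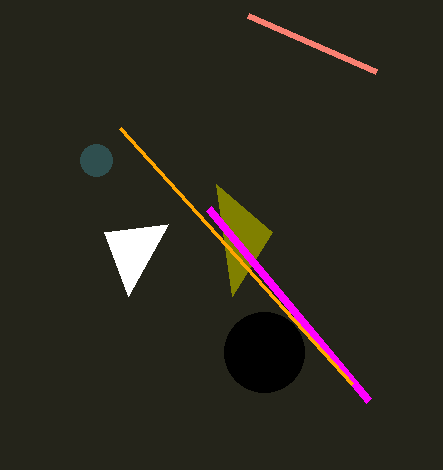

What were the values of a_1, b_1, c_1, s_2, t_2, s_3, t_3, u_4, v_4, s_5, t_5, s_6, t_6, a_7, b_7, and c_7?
a_1 = 96; b_1 = 160; c_1 = 16; s_2 = 272; t_2 = 232; s_3 = 368; t_3 = 400; u_4 = 168; v_4 = 224; s_5 = 120; t_5 = 128; s_6 = 248; t_6 = 16; a_7 = 264; b_7 = 352; c_7 = 40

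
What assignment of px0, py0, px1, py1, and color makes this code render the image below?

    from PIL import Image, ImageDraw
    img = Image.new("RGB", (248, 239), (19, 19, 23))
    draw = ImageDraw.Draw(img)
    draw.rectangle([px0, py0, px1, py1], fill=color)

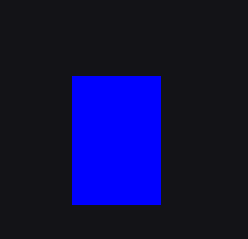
px0 = 72
py0 = 76
px1 = 160
py1 = 204
color = 'blue'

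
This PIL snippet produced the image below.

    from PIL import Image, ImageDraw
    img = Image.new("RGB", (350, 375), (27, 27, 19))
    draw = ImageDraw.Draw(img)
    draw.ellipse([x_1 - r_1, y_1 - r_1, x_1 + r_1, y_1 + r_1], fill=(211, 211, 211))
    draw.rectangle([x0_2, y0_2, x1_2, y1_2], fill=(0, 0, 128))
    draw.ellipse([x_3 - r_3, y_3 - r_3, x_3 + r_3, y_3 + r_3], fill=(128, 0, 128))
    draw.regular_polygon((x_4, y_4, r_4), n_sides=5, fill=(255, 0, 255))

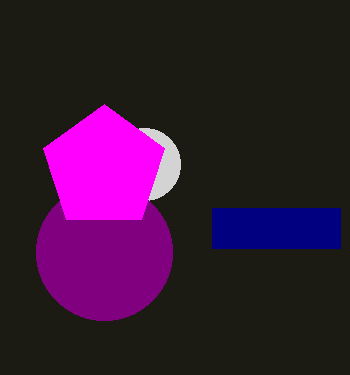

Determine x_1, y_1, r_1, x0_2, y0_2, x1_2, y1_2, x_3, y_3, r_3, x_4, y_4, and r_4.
x_1 = 144; y_1 = 164; r_1 = 36; x0_2 = 212; y0_2 = 208; x1_2 = 340; y1_2 = 248; x_3 = 104; y_3 = 252; r_3 = 68; x_4 = 104; y_4 = 168; r_4 = 64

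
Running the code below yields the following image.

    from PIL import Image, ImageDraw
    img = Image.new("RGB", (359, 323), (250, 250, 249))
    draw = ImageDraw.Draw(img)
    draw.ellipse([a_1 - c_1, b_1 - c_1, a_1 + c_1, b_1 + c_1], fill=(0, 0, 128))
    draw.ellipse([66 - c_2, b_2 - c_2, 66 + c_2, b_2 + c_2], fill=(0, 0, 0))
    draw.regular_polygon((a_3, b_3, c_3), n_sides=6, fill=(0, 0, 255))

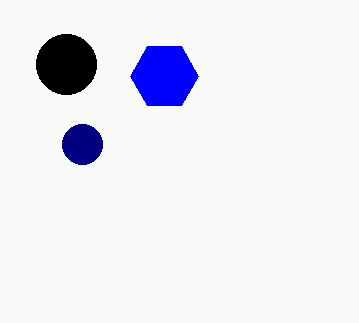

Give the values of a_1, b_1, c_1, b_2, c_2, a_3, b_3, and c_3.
a_1 = 82, b_1 = 144, c_1 = 20, b_2 = 64, c_2 = 30, a_3 = 164, b_3 = 76, c_3 = 34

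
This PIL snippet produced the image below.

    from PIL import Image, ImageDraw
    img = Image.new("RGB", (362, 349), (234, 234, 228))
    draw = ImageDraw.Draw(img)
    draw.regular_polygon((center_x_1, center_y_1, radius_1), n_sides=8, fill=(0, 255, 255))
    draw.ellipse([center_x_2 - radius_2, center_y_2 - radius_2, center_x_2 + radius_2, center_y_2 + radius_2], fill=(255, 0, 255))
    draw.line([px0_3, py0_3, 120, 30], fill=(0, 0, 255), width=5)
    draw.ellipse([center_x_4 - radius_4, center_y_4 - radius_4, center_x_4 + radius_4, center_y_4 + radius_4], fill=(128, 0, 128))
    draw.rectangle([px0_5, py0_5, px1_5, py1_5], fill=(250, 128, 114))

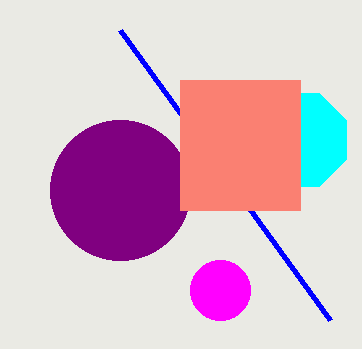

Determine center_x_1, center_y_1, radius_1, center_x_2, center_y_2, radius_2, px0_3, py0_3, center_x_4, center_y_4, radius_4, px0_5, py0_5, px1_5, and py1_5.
center_x_1 = 300
center_y_1 = 140
radius_1 = 50
center_x_2 = 220
center_y_2 = 290
radius_2 = 30
px0_3 = 330
py0_3 = 320
center_x_4 = 120
center_y_4 = 190
radius_4 = 70
px0_5 = 180
py0_5 = 80
px1_5 = 300
py1_5 = 210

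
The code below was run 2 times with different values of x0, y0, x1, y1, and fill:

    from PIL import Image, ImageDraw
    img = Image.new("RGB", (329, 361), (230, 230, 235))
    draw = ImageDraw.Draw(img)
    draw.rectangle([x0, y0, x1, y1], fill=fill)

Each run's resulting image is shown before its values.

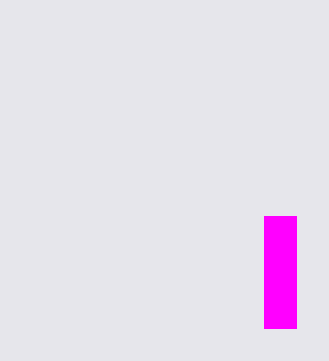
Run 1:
x0 = 264
y0 = 216
x1 = 296
y1 = 328
fill = 'magenta'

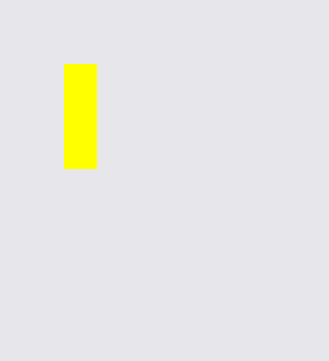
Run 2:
x0 = 64
y0 = 64
x1 = 96
y1 = 168
fill = 'yellow'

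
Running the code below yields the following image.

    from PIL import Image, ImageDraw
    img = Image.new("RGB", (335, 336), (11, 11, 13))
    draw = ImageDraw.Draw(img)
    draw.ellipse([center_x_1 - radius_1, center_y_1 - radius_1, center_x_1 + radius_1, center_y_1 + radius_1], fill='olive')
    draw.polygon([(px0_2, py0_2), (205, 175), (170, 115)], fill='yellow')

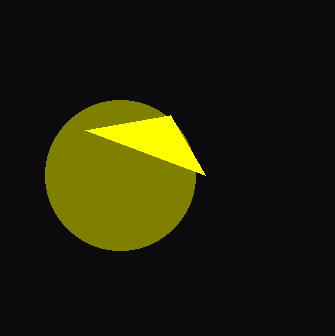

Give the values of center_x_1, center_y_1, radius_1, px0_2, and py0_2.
center_x_1 = 120; center_y_1 = 175; radius_1 = 75; px0_2 = 85; py0_2 = 130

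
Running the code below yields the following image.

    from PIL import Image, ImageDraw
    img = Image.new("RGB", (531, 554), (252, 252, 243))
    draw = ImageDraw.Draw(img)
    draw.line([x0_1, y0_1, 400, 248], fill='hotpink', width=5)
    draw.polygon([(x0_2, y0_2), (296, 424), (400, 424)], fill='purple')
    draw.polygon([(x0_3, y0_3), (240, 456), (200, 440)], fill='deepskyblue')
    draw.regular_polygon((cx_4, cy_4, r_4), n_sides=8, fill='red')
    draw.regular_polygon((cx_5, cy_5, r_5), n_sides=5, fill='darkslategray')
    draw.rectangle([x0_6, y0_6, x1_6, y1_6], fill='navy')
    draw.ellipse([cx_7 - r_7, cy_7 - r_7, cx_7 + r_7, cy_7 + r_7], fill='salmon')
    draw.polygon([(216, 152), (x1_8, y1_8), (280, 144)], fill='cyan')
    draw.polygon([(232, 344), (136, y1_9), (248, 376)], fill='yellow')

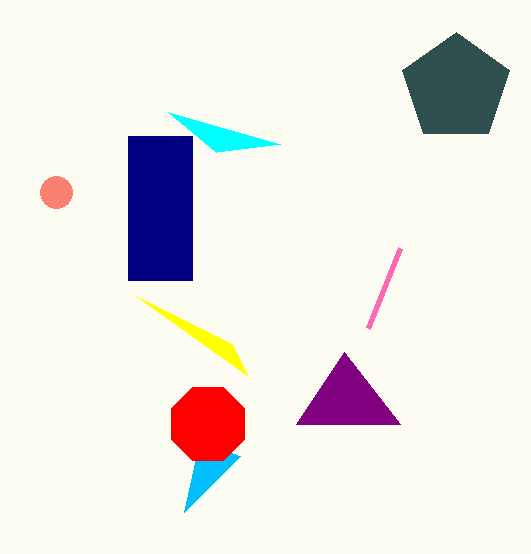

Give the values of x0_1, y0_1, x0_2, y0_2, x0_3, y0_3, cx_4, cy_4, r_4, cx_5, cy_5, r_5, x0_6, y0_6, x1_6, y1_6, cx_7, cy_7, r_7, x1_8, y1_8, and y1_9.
x0_1 = 368, y0_1 = 328, x0_2 = 344, y0_2 = 352, x0_3 = 184, y0_3 = 512, cx_4 = 208, cy_4 = 424, r_4 = 40, cx_5 = 456, cy_5 = 88, r_5 = 56, x0_6 = 128, y0_6 = 136, x1_6 = 192, y1_6 = 280, cx_7 = 56, cy_7 = 192, r_7 = 16, x1_8 = 168, y1_8 = 112, y1_9 = 296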